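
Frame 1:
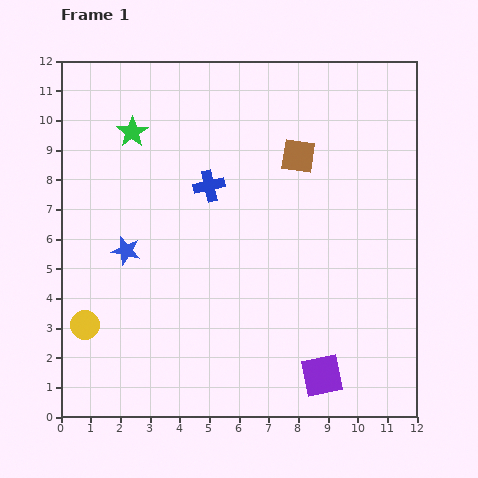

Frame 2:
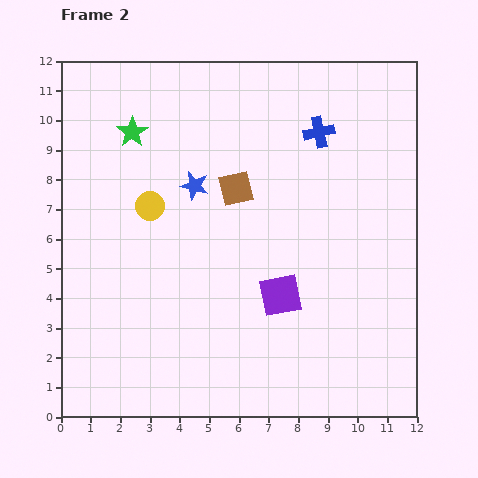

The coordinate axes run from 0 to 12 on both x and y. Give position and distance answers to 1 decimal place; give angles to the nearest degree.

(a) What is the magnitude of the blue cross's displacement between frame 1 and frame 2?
4.1

The blue cross moved from (5.0, 7.8) to (8.7, 9.6), a distance of √(3.7² + 1.8²) ≈ 4.1.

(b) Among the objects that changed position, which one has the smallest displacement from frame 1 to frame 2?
the brown square

(moved 2.4)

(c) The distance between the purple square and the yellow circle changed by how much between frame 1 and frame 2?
-2.9

Distance in frame 1: 8.2. Distance in frame 2: 5.3.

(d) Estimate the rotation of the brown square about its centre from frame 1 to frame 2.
22° counter-clockwise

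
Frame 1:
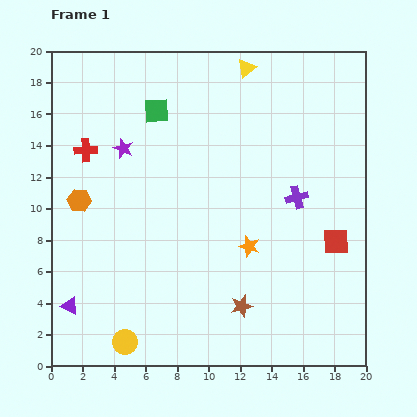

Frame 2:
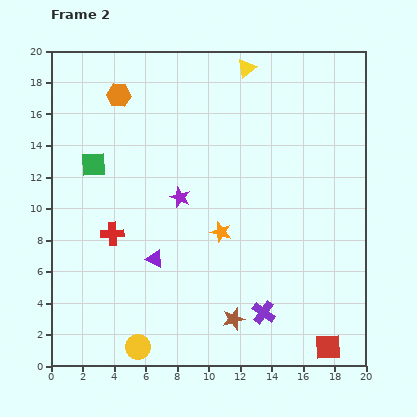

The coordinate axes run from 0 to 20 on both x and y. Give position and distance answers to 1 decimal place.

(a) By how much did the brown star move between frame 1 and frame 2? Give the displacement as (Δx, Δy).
(-0.5, -0.8)

The brown star was at (12.1, 3.8) in frame 1 and (11.6, 3.0) in frame 2.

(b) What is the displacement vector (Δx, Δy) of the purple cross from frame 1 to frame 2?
(-2.1, -7.3)

The purple cross was at (15.6, 10.7) in frame 1 and (13.5, 3.4) in frame 2.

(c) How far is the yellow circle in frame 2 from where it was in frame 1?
0.9

The yellow circle moved from (4.7, 1.5) to (5.5, 1.2), a distance of √(0.8² + 0.3²) ≈ 0.9.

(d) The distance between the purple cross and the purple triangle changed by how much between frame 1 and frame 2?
-8.3

Distance in frame 1: 16.0. Distance in frame 2: 7.7.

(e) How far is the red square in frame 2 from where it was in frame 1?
6.7

The red square moved from (18.1, 7.9) to (17.6, 1.2), a distance of √(0.5² + 6.7²) ≈ 6.7.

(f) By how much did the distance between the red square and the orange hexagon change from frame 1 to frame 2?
+4.3

Distance in frame 1: 16.5. Distance in frame 2: 20.8.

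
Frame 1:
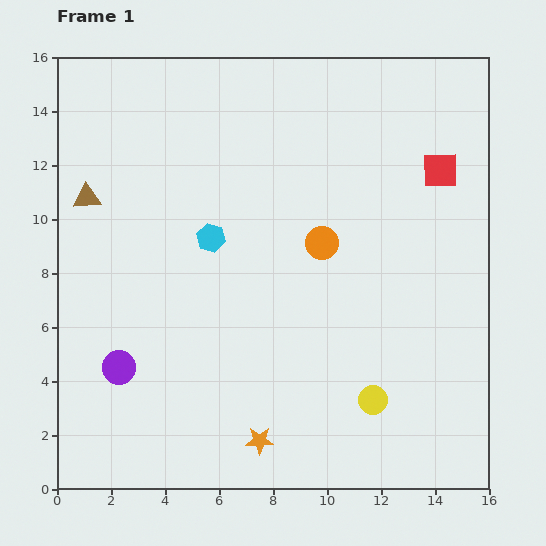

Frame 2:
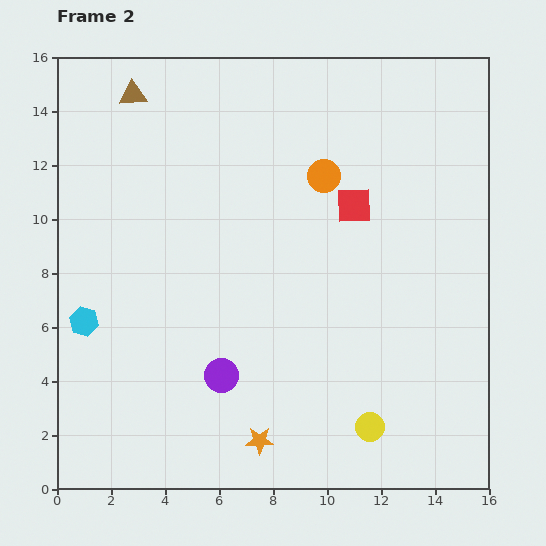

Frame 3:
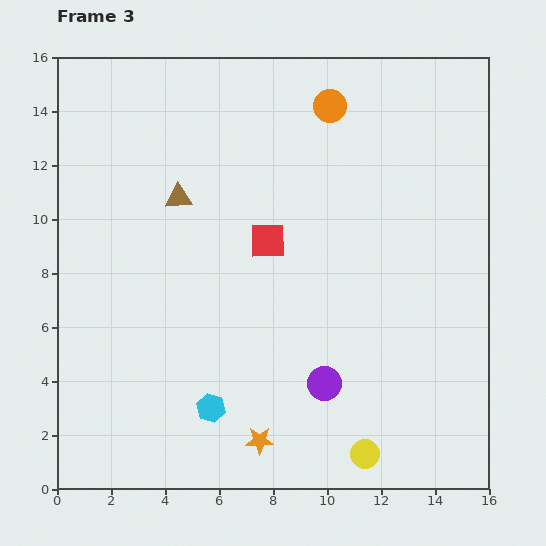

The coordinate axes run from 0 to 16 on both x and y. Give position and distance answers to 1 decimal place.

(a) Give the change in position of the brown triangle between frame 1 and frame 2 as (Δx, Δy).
(1.7, 3.8)

The brown triangle was at (1.1, 10.8) in frame 1 and (2.8, 14.6) in frame 2.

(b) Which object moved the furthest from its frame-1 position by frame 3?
the purple circle

(moved 7.6; next 6.9)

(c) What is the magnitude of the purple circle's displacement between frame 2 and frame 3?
3.8

The purple circle moved from (6.1, 4.2) to (9.9, 3.9), a distance of √(3.8² + 0.3²) ≈ 3.8.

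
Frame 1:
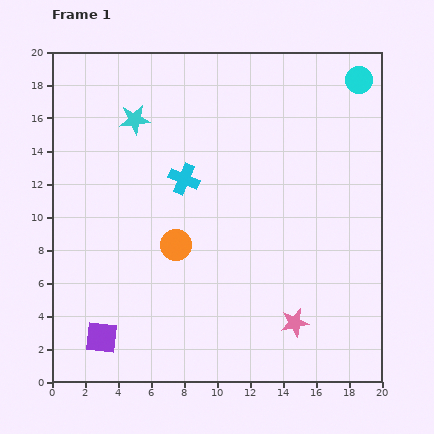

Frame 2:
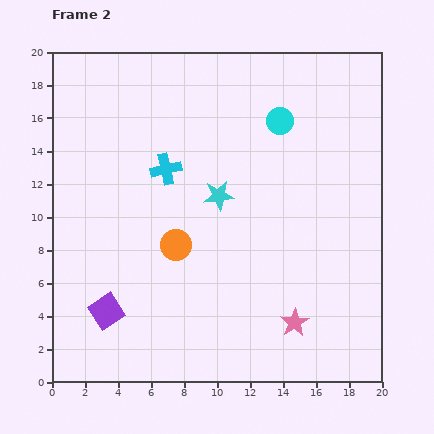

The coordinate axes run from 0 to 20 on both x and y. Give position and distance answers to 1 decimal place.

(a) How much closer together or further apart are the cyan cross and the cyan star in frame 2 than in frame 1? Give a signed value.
-1.1

Distance in frame 1: 4.7. Distance in frame 2: 3.6.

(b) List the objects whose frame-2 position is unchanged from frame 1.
the pink star, the orange circle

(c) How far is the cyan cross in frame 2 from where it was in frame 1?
1.3

The cyan cross moved from (8.0, 12.3) to (6.9, 12.9), a distance of √(1.1² + 0.6²) ≈ 1.3.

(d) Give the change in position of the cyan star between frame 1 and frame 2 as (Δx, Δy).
(5.1, -4.6)

The cyan star was at (5.0, 15.9) in frame 1 and (10.1, 11.3) in frame 2.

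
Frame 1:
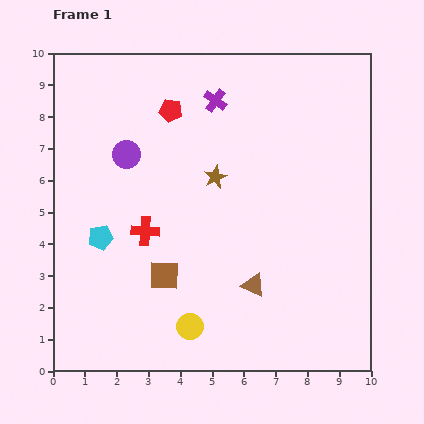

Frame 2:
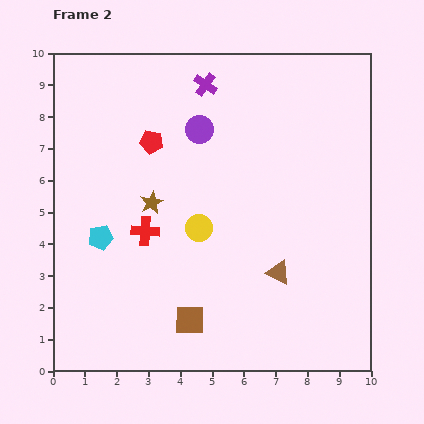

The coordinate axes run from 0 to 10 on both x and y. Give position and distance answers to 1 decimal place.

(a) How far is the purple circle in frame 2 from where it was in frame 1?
2.4

The purple circle moved from (2.3, 6.8) to (4.6, 7.6), a distance of √(2.3² + 0.8²) ≈ 2.4.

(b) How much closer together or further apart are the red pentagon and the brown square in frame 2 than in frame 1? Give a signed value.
+0.5

Distance in frame 1: 5.2. Distance in frame 2: 5.7.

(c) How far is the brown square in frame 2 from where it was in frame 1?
1.6

The brown square moved from (3.5, 3.0) to (4.3, 1.6), a distance of √(0.8² + 1.4²) ≈ 1.6.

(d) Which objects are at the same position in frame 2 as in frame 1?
the cyan pentagon, the red cross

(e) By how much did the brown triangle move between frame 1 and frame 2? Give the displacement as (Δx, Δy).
(0.8, 0.4)

The brown triangle was at (6.3, 2.7) in frame 1 and (7.1, 3.1) in frame 2.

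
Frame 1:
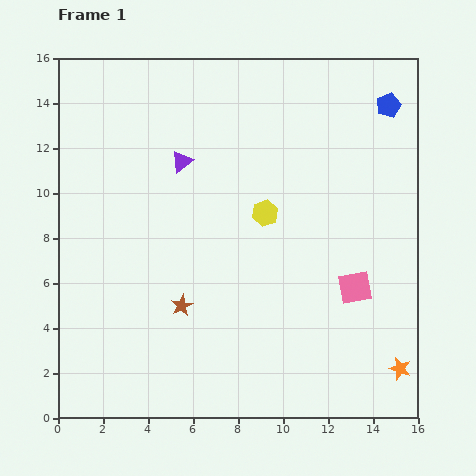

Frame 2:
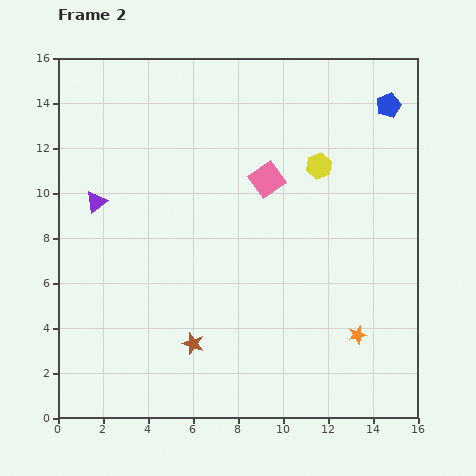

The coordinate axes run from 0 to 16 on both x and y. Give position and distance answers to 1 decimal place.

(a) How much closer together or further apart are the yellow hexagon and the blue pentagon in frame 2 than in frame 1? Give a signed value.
-3.2

Distance in frame 1: 7.3. Distance in frame 2: 4.1.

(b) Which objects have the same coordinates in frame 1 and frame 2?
the blue pentagon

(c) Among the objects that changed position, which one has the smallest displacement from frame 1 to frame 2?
the brown star

(moved 1.8)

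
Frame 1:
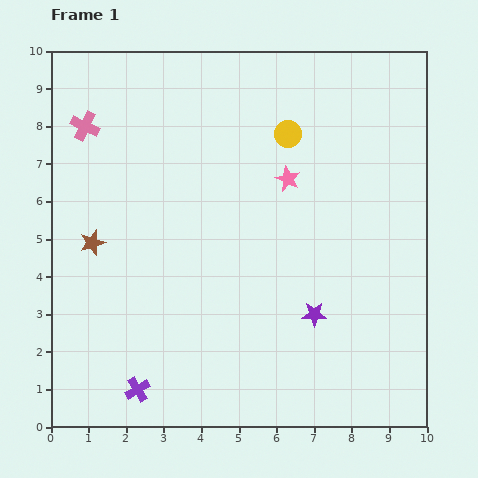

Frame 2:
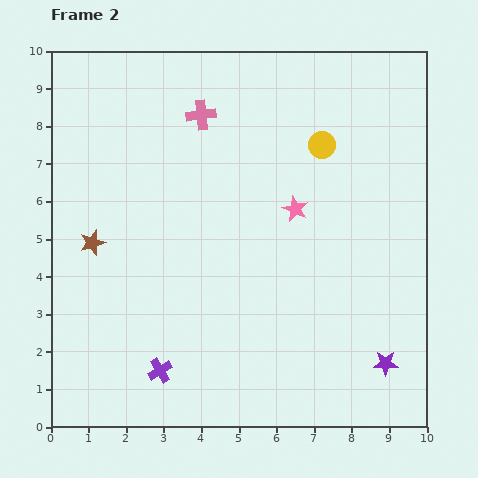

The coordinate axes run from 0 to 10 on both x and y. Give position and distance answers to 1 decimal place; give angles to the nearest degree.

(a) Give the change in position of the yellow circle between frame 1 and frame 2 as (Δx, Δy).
(0.9, -0.3)

The yellow circle was at (6.3, 7.8) in frame 1 and (7.2, 7.5) in frame 2.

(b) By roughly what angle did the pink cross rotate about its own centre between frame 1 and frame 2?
31° counter-clockwise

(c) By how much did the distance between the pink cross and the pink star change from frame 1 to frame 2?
-2.1

Distance in frame 1: 5.6. Distance in frame 2: 3.5.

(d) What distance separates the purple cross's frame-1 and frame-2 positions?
0.8

The purple cross moved from (2.3, 1.0) to (2.9, 1.5), a distance of √(0.6² + 0.5²) ≈ 0.8.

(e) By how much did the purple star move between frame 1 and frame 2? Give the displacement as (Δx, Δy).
(1.9, -1.3)

The purple star was at (7.0, 3.0) in frame 1 and (8.9, 1.7) in frame 2.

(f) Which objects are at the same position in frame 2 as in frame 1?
the brown star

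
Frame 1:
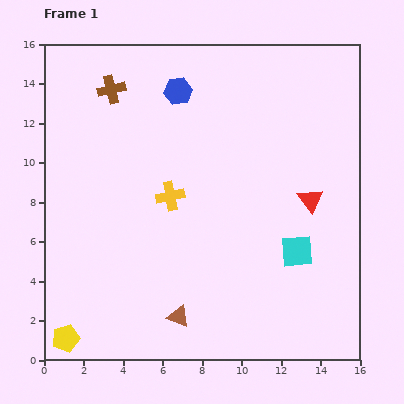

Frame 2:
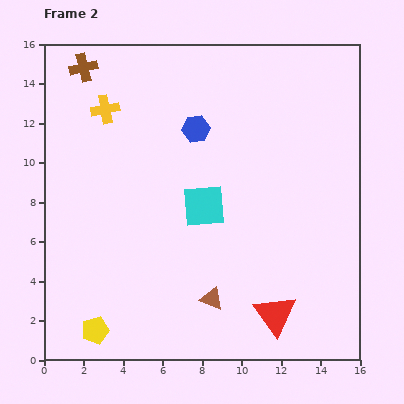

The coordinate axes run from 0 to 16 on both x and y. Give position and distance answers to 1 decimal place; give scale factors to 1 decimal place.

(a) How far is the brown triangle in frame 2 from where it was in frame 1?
1.9

The brown triangle moved from (6.8, 2.2) to (8.5, 3.1), a distance of √(1.7² + 0.9²) ≈ 1.9.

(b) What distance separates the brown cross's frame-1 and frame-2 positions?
1.8

The brown cross moved from (3.4, 13.7) to (2.0, 14.8), a distance of √(1.4² + 1.1²) ≈ 1.8.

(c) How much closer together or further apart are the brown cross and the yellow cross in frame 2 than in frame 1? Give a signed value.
-3.8

Distance in frame 1: 6.2. Distance in frame 2: 2.4.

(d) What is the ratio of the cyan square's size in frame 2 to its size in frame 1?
1.3×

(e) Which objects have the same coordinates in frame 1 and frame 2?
none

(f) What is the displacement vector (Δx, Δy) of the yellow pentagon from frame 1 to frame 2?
(1.5, 0.4)

The yellow pentagon was at (1.1, 1.1) in frame 1 and (2.6, 1.5) in frame 2.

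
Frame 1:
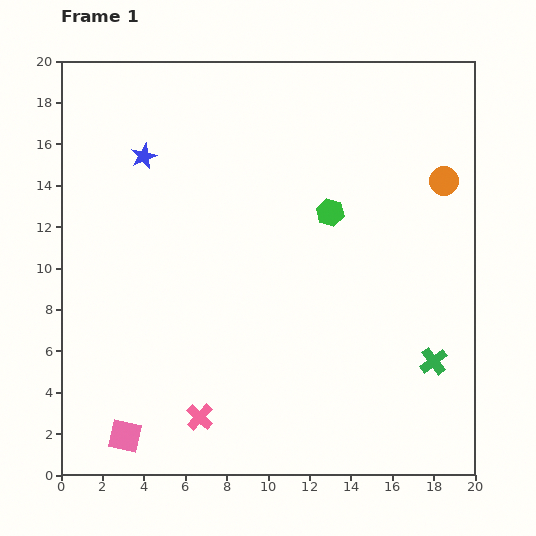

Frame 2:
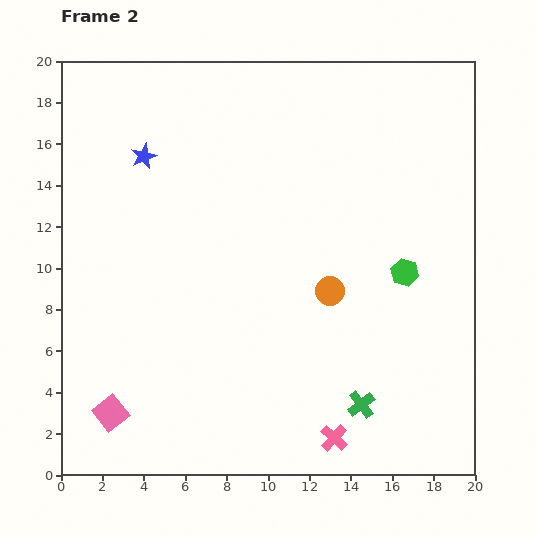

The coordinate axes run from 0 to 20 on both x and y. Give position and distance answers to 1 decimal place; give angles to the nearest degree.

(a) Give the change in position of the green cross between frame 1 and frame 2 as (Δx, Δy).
(-3.5, -2.1)

The green cross was at (18.0, 5.5) in frame 1 and (14.5, 3.4) in frame 2.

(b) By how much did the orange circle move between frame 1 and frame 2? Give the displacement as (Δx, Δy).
(-5.5, -5.3)

The orange circle was at (18.5, 14.2) in frame 1 and (13.0, 8.9) in frame 2.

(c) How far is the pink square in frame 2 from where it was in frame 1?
1.3

The pink square moved from (3.1, 1.9) to (2.4, 3.0), a distance of √(0.7² + 1.1²) ≈ 1.3.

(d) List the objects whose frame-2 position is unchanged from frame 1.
the blue star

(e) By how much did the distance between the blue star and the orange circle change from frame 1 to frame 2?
-3.4

Distance in frame 1: 14.5. Distance in frame 2: 11.1.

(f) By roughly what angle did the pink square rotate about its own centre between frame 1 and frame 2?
39° clockwise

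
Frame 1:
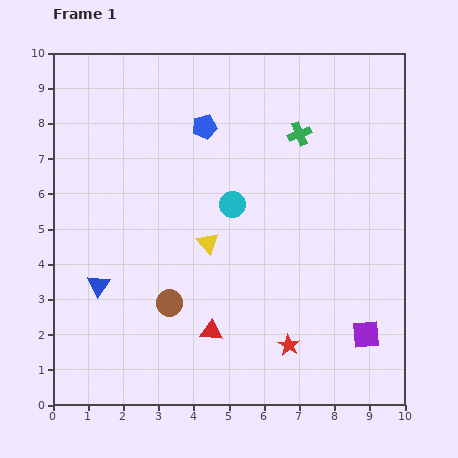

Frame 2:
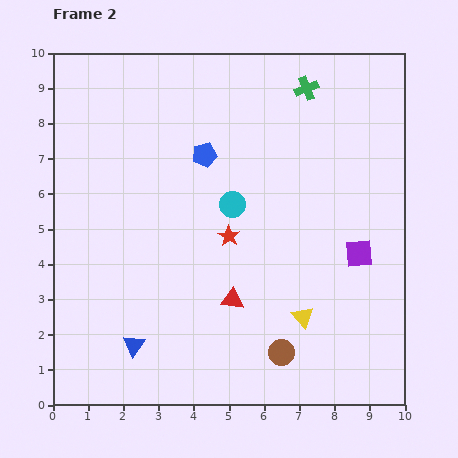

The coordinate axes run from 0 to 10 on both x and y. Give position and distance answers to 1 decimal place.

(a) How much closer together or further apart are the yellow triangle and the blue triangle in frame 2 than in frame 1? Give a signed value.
+1.6

Distance in frame 1: 3.3. Distance in frame 2: 4.9.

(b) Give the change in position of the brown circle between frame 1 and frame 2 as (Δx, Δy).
(3.2, -1.4)

The brown circle was at (3.3, 2.9) in frame 1 and (6.5, 1.5) in frame 2.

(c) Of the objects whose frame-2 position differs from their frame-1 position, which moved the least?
the blue pentagon

(moved 0.8)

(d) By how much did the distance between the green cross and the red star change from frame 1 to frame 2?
-1.3

Distance in frame 1: 6.0. Distance in frame 2: 4.7.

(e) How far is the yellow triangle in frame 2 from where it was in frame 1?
3.4

The yellow triangle moved from (4.4, 4.6) to (7.1, 2.5), a distance of √(2.7² + 2.1²) ≈ 3.4.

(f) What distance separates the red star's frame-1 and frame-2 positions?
3.5

The red star moved from (6.7, 1.7) to (5.0, 4.8), a distance of √(1.7² + 3.1²) ≈ 3.5.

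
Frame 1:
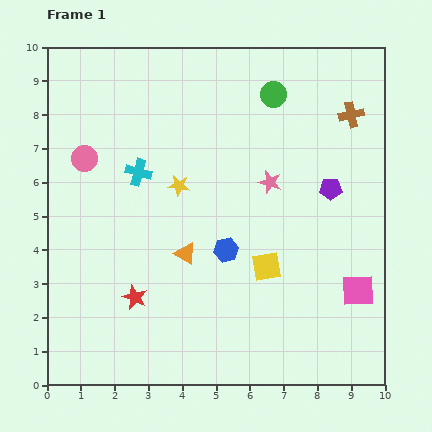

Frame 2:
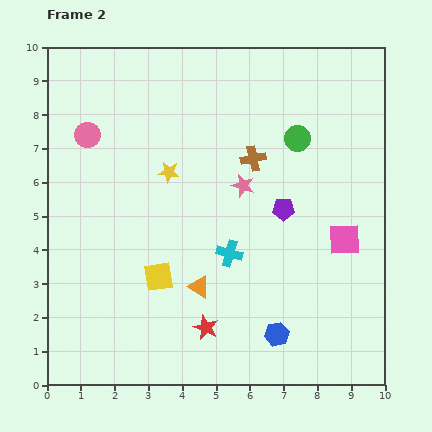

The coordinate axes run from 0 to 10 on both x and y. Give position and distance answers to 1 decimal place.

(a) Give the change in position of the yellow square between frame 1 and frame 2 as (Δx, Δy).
(-3.2, -0.3)

The yellow square was at (6.5, 3.5) in frame 1 and (3.3, 3.2) in frame 2.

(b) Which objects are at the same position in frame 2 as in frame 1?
none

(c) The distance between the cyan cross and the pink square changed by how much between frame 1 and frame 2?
-4.0

Distance in frame 1: 7.4. Distance in frame 2: 3.4.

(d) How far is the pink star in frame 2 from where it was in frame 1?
0.8

The pink star moved from (6.6, 6.0) to (5.8, 5.9), a distance of √(0.8² + 0.1²) ≈ 0.8.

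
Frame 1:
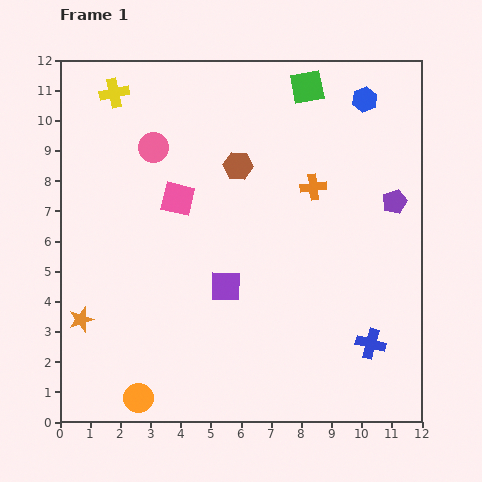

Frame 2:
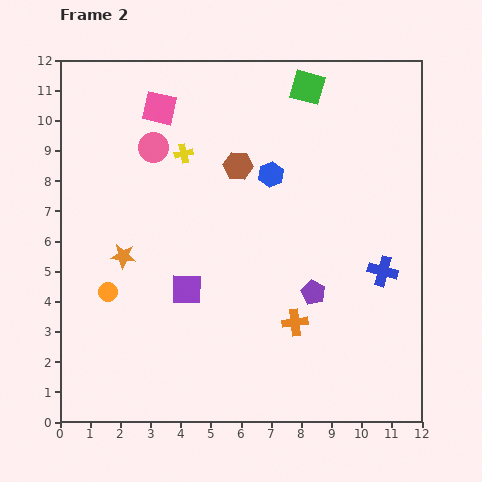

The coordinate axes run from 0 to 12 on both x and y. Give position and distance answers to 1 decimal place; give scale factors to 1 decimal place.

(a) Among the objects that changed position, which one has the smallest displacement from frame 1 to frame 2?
the purple square

(moved 1.3)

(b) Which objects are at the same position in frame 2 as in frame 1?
the brown hexagon, the green square, the pink circle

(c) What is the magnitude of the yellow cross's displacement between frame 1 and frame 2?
3.0

The yellow cross moved from (1.8, 10.9) to (4.1, 8.9), a distance of √(2.3² + 2.0²) ≈ 3.0.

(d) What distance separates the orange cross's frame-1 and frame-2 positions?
4.5

The orange cross moved from (8.4, 7.8) to (7.8, 3.3), a distance of √(0.6² + 4.5²) ≈ 4.5.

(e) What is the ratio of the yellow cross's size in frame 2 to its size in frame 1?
0.6×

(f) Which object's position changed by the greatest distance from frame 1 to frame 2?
the orange cross

(moved 4.5; next 4.0)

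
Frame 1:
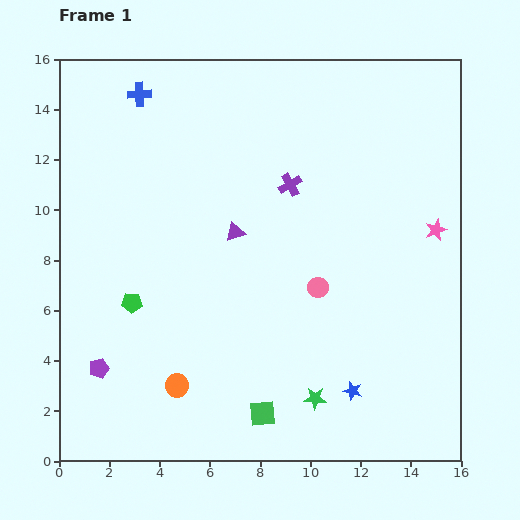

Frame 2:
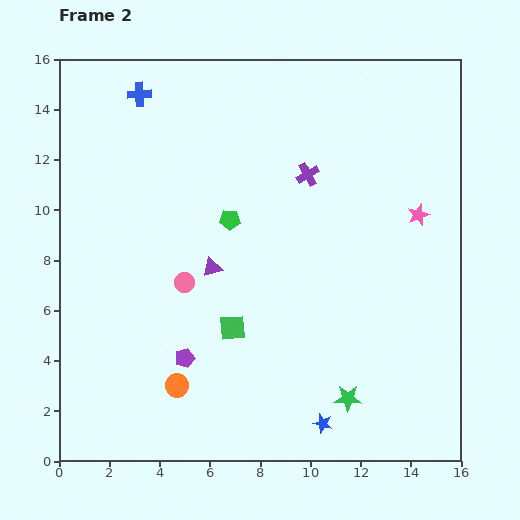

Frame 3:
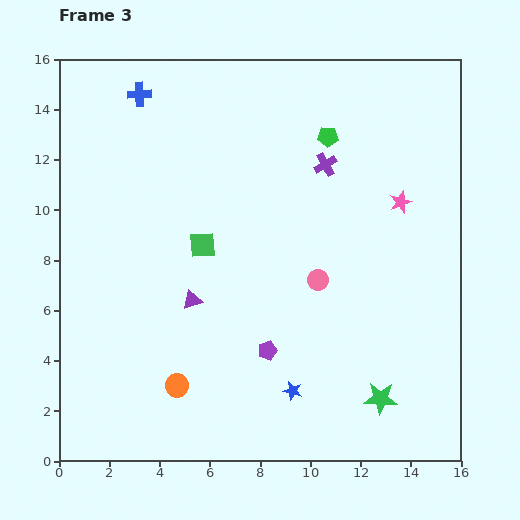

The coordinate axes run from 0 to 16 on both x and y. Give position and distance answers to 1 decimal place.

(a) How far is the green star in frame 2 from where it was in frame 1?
1.3

The green star moved from (10.2, 2.5) to (11.5, 2.5), a distance of √(1.3² + 0.0²) ≈ 1.3.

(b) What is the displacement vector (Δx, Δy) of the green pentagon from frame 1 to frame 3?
(7.8, 6.6)

The green pentagon was at (2.9, 6.3) in frame 1 and (10.7, 12.9) in frame 3.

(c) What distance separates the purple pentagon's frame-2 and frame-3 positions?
3.3

The purple pentagon moved from (5.0, 4.1) to (8.3, 4.4), a distance of √(3.3² + 0.3²) ≈ 3.3.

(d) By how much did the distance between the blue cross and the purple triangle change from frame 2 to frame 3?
+1.0

Distance in frame 2: 7.5. Distance in frame 3: 8.5.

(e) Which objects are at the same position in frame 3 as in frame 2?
the orange circle, the blue cross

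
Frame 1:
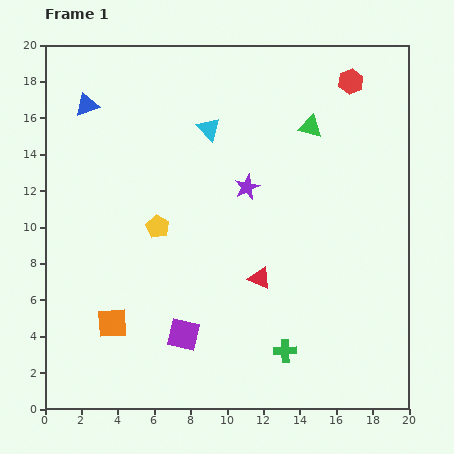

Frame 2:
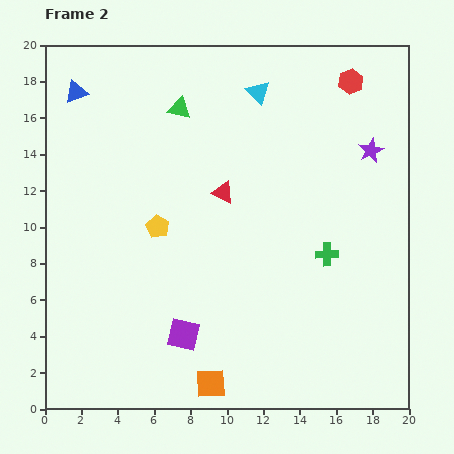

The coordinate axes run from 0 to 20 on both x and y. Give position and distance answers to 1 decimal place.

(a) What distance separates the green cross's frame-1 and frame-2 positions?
5.8

The green cross moved from (13.2, 3.2) to (15.5, 8.5), a distance of √(2.3² + 5.3²) ≈ 5.8.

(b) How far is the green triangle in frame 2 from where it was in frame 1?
7.3

The green triangle moved from (14.6, 15.5) to (7.4, 16.5), a distance of √(7.2² + 1.0²) ≈ 7.3.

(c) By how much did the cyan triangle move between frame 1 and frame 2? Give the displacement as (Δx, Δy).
(2.7, 2.0)

The cyan triangle was at (9.0, 15.4) in frame 1 and (11.7, 17.4) in frame 2.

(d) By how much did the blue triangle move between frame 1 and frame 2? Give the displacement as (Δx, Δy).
(-0.6, 0.7)

The blue triangle was at (2.3, 16.7) in frame 1 and (1.7, 17.4) in frame 2.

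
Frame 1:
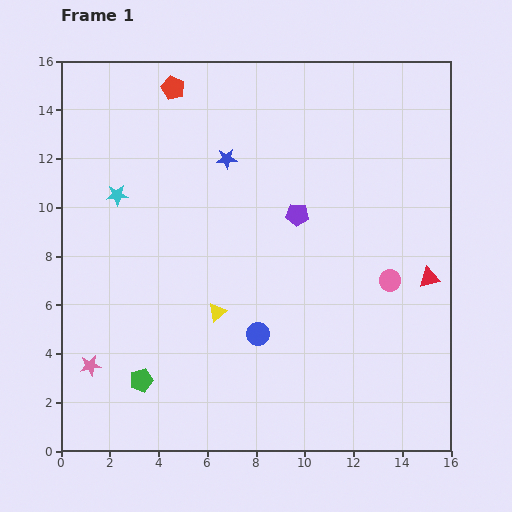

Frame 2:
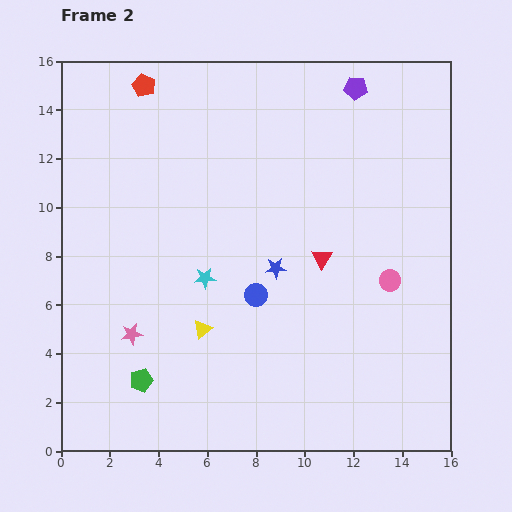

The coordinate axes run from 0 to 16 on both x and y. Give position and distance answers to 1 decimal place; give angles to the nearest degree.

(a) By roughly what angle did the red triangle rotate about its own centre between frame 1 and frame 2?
44° counter-clockwise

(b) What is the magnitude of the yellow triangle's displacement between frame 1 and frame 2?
0.9

The yellow triangle moved from (6.4, 5.7) to (5.8, 5.0), a distance of √(0.6² + 0.7²) ≈ 0.9.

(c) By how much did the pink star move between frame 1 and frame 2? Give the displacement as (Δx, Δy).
(1.7, 1.3)

The pink star was at (1.2, 3.5) in frame 1 and (2.9, 4.8) in frame 2.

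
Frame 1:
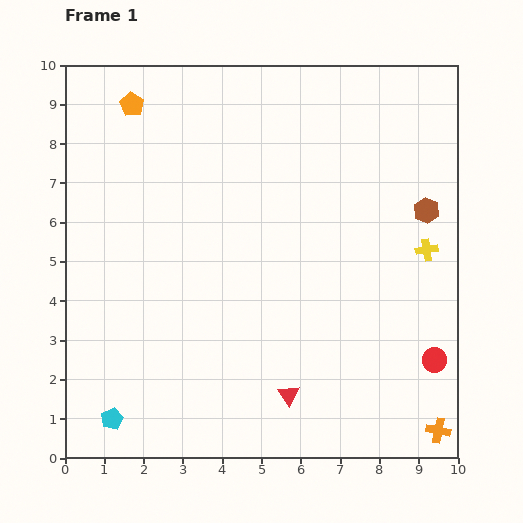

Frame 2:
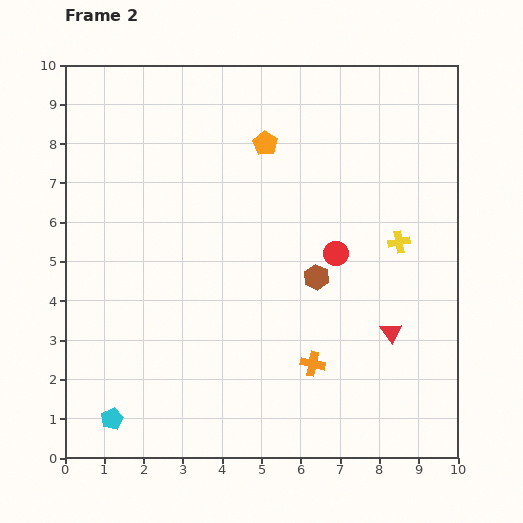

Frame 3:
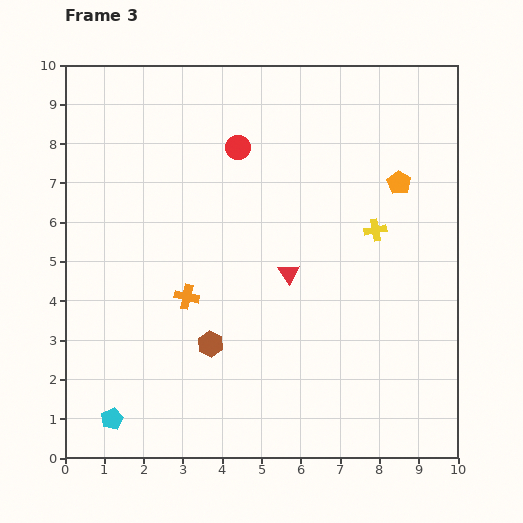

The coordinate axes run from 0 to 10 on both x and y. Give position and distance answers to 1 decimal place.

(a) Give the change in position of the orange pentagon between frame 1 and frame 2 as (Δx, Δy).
(3.4, -1.0)

The orange pentagon was at (1.7, 9.0) in frame 1 and (5.1, 8.0) in frame 2.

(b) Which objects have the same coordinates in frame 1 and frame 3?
the cyan pentagon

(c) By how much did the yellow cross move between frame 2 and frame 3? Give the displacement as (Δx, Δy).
(-0.6, 0.3)

The yellow cross was at (8.5, 5.5) in frame 2 and (7.9, 5.8) in frame 3.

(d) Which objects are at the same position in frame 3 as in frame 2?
the cyan pentagon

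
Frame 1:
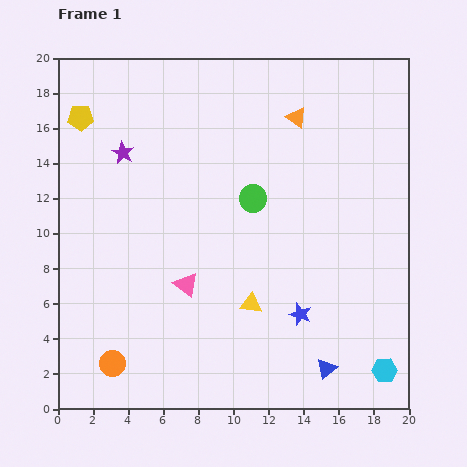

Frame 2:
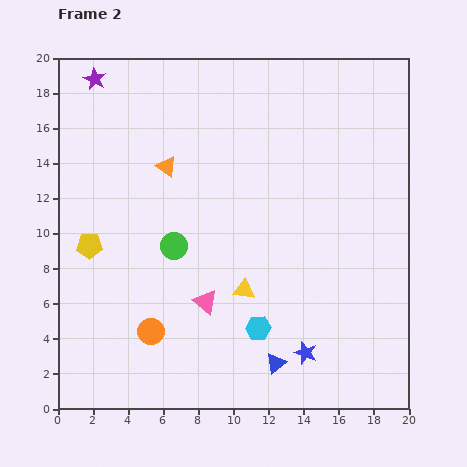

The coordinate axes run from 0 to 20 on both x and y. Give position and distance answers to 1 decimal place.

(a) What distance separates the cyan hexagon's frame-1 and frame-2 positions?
7.6

The cyan hexagon moved from (18.6, 2.2) to (11.4, 4.6), a distance of √(7.2² + 2.4²) ≈ 7.6.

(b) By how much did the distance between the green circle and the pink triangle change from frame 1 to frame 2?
-2.5

Distance in frame 1: 6.2. Distance in frame 2: 3.7.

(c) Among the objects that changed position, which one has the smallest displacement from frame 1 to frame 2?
the yellow triangle

(moved 0.9)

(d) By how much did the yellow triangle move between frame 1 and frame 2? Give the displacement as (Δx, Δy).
(-0.4, 0.8)

The yellow triangle was at (11.0, 6.0) in frame 1 and (10.6, 6.8) in frame 2.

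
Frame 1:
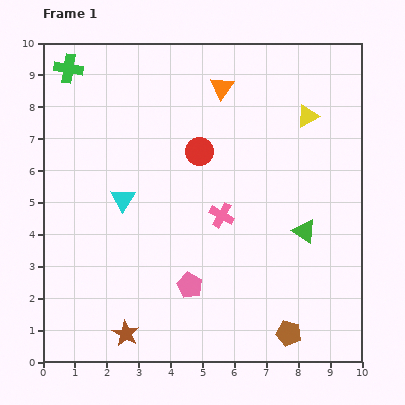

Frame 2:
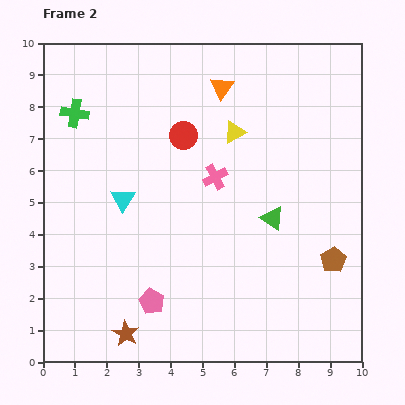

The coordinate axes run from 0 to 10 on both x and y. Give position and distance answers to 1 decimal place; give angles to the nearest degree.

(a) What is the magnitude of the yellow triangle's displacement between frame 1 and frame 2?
2.4

The yellow triangle moved from (8.3, 7.7) to (6.0, 7.2), a distance of √(2.3² + 0.5²) ≈ 2.4.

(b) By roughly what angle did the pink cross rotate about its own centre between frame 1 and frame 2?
33° clockwise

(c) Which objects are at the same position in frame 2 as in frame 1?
the brown star, the cyan triangle, the orange triangle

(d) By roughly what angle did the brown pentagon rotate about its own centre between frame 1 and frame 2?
27° clockwise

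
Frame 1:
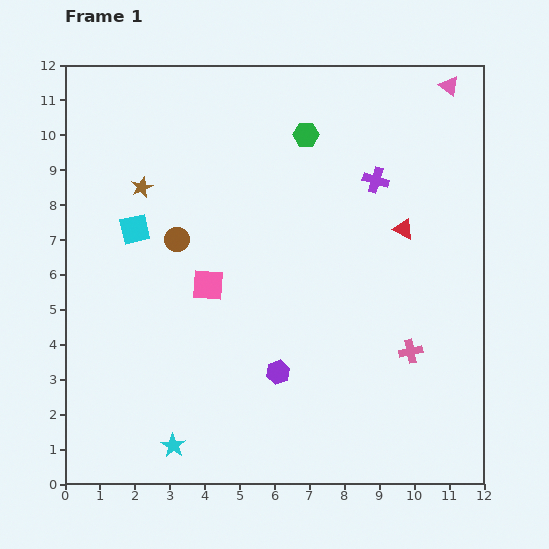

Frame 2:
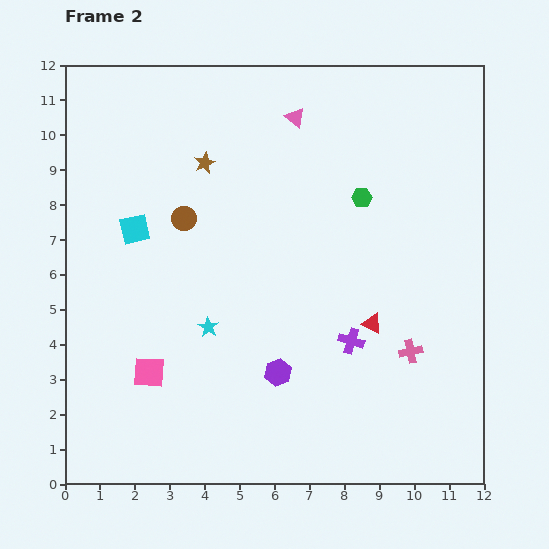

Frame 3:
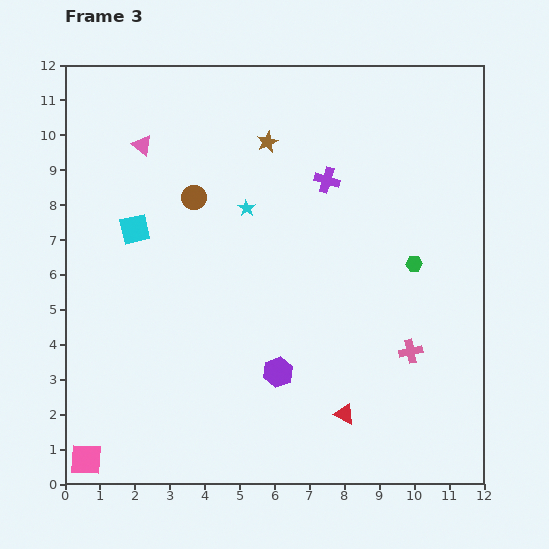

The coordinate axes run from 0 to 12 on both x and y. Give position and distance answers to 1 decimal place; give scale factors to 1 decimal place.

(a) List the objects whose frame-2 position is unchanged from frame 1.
the purple hexagon, the cyan square, the pink cross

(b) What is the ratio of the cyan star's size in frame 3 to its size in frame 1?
0.7×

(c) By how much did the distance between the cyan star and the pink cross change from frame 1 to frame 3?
-1.1

Distance in frame 1: 7.3. Distance in frame 3: 6.2.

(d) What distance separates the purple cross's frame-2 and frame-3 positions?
4.7

The purple cross moved from (8.2, 4.1) to (7.5, 8.7), a distance of √(0.7² + 4.6²) ≈ 4.7.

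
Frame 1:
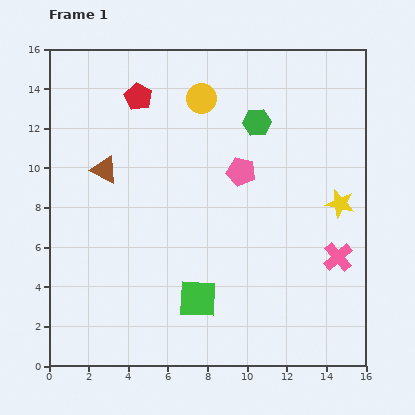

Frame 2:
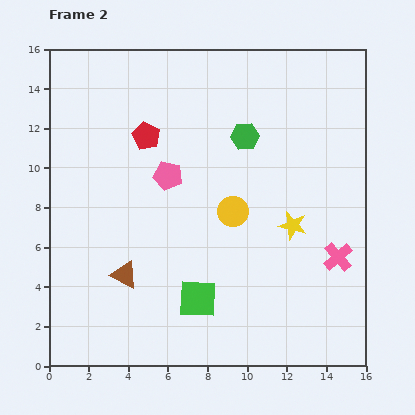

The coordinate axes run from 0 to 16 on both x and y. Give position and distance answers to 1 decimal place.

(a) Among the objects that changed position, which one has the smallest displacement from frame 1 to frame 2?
the green hexagon

(moved 0.9)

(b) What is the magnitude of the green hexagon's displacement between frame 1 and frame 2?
0.9

The green hexagon moved from (10.5, 12.3) to (9.9, 11.6), a distance of √(0.6² + 0.7²) ≈ 0.9.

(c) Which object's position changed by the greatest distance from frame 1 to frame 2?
the yellow circle

(moved 5.9; next 5.4)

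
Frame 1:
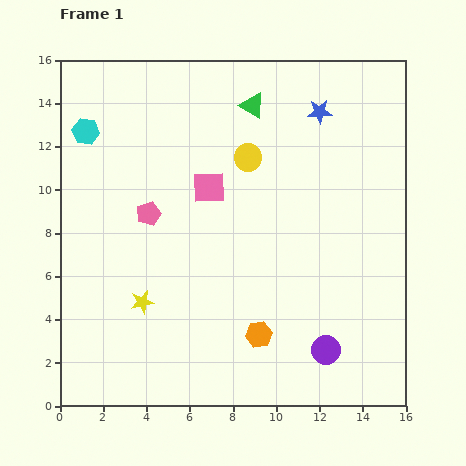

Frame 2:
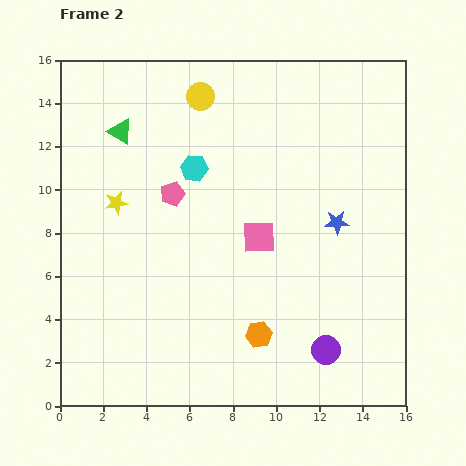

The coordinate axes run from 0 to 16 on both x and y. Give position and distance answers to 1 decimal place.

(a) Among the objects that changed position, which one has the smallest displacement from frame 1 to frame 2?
the pink pentagon

(moved 1.4)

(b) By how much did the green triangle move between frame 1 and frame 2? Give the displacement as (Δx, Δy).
(-6.1, -1.2)

The green triangle was at (8.9, 13.9) in frame 1 and (2.8, 12.7) in frame 2.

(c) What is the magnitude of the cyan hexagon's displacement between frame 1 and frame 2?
5.3

The cyan hexagon moved from (1.2, 12.7) to (6.2, 11.0), a distance of √(5.0² + 1.7²) ≈ 5.3.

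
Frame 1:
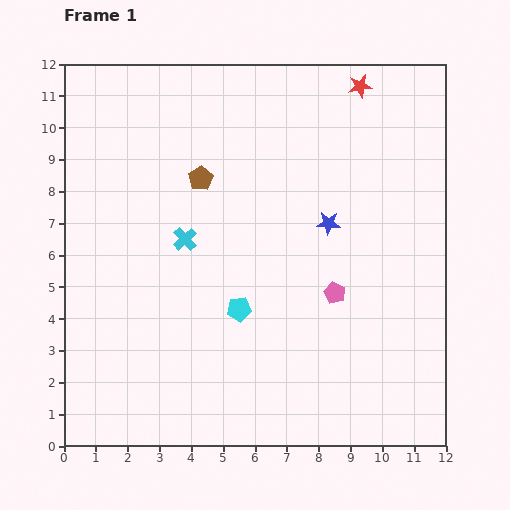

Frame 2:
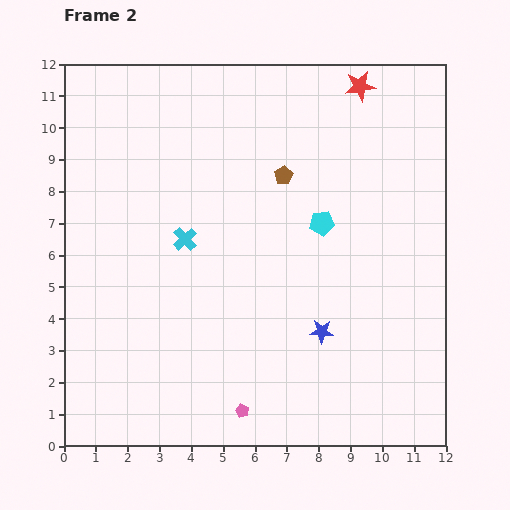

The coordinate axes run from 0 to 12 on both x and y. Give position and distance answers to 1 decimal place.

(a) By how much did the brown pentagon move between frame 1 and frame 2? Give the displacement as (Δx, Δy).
(2.6, 0.1)

The brown pentagon was at (4.3, 8.4) in frame 1 and (6.9, 8.5) in frame 2.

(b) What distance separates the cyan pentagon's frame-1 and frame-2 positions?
3.7

The cyan pentagon moved from (5.5, 4.3) to (8.1, 7.0), a distance of √(2.6² + 2.7²) ≈ 3.7.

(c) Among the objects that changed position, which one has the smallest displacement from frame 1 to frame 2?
the brown pentagon

(moved 2.6)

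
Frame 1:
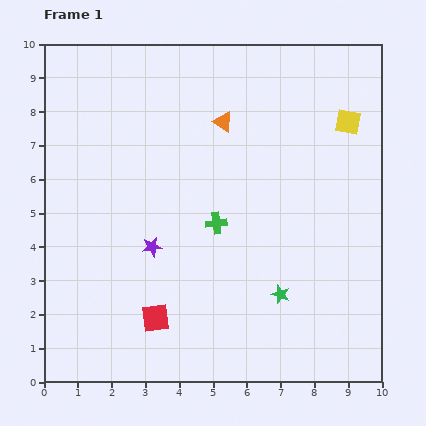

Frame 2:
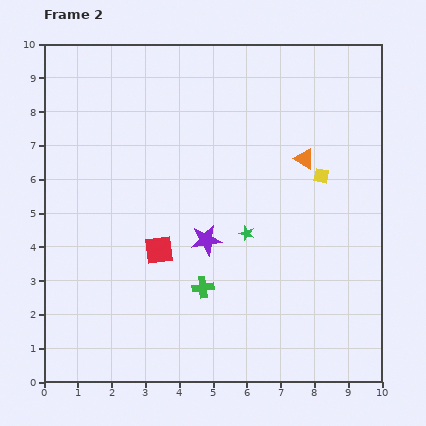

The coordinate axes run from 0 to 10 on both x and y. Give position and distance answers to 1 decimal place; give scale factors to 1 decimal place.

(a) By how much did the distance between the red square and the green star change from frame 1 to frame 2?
-1.2

Distance in frame 1: 3.8. Distance in frame 2: 2.6.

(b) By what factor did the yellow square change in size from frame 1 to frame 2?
0.6×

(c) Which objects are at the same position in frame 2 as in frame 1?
none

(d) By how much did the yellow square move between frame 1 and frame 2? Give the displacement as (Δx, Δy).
(-0.8, -1.6)

The yellow square was at (9.0, 7.7) in frame 1 and (8.2, 6.1) in frame 2.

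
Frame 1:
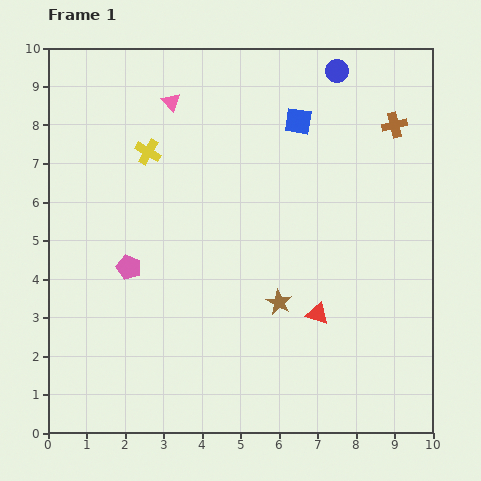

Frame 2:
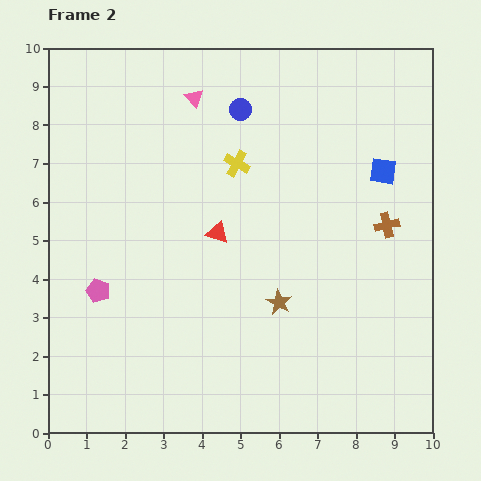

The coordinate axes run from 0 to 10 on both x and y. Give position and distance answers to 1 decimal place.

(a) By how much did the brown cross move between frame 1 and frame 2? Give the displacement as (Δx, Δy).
(-0.2, -2.6)

The brown cross was at (9.0, 8.0) in frame 1 and (8.8, 5.4) in frame 2.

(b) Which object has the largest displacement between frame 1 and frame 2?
the red triangle

(moved 3.3; next 2.7)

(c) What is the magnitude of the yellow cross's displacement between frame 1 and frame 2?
2.3

The yellow cross moved from (2.6, 7.3) to (4.9, 7.0), a distance of √(2.3² + 0.3²) ≈ 2.3.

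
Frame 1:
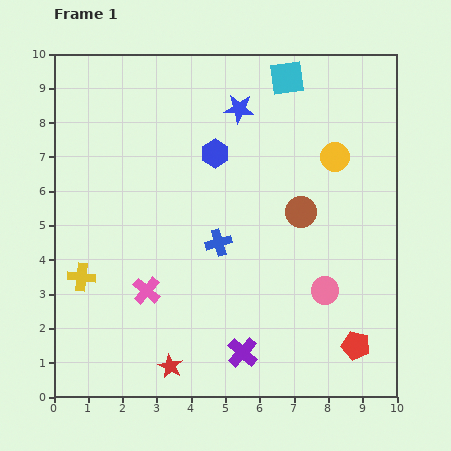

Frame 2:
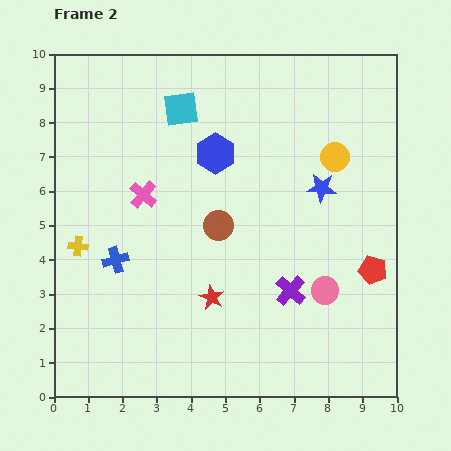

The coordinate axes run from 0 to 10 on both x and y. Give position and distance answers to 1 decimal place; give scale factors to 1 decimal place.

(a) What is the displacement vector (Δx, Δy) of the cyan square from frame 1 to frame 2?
(-3.1, -0.9)

The cyan square was at (6.8, 9.3) in frame 1 and (3.7, 8.4) in frame 2.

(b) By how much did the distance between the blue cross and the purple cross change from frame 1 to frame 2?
+1.9

Distance in frame 1: 3.3. Distance in frame 2: 5.2.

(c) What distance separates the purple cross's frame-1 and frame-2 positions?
2.3

The purple cross moved from (5.5, 1.3) to (6.9, 3.1), a distance of √(1.4² + 1.8²) ≈ 2.3.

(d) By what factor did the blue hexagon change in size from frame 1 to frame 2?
1.4×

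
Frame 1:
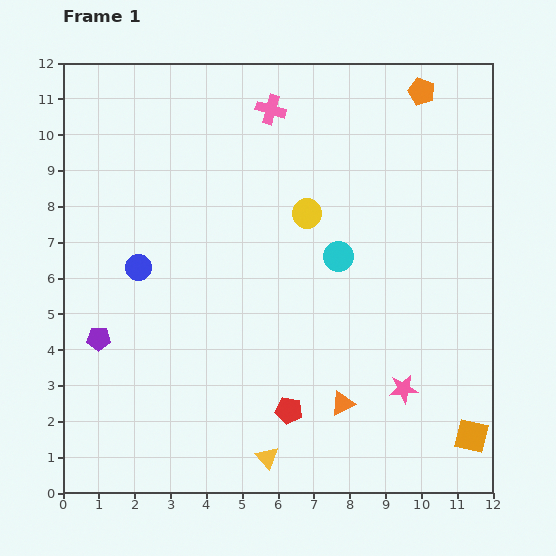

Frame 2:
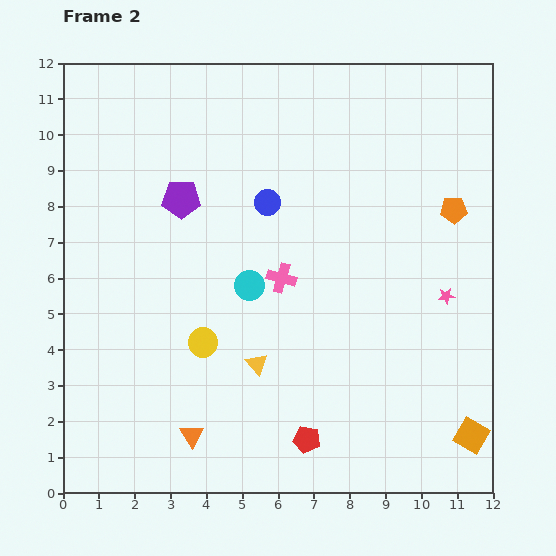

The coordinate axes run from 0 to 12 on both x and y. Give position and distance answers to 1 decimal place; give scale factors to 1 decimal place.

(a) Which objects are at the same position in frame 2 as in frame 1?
the orange square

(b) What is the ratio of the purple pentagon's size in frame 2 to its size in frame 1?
1.6×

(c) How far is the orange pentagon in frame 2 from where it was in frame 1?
3.4

The orange pentagon moved from (10.0, 11.2) to (10.9, 7.9), a distance of √(0.9² + 3.3²) ≈ 3.4.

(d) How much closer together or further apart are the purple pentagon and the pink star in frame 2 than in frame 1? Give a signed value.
-0.7

Distance in frame 1: 8.6. Distance in frame 2: 7.9.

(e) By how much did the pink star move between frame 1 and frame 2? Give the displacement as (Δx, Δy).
(1.2, 2.6)

The pink star was at (9.5, 2.9) in frame 1 and (10.7, 5.5) in frame 2.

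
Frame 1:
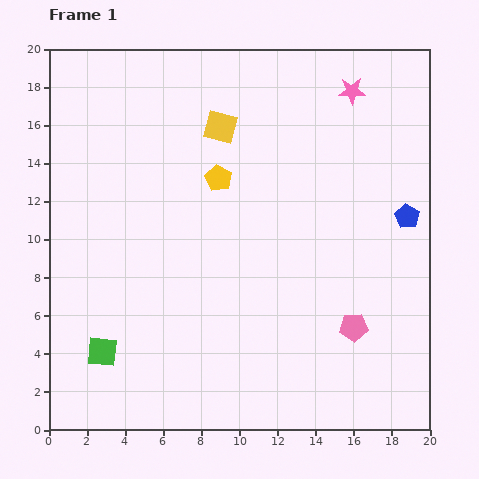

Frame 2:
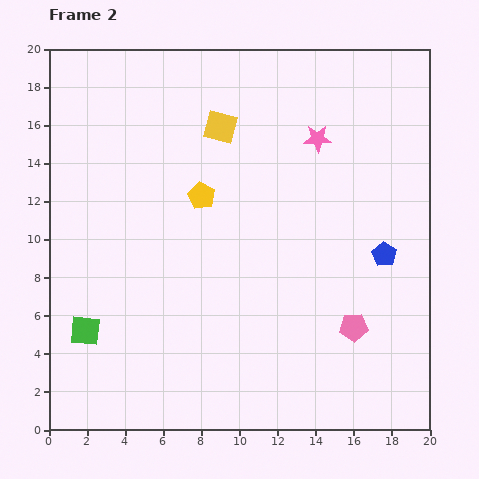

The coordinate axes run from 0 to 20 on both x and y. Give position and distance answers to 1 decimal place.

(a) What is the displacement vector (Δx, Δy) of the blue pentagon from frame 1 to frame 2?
(-1.2, -2.0)

The blue pentagon was at (18.8, 11.2) in frame 1 and (17.6, 9.2) in frame 2.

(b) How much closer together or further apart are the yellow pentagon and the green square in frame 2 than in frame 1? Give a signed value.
-1.6

Distance in frame 1: 11.0. Distance in frame 2: 9.4.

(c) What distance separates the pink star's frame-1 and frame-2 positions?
3.1

The pink star moved from (15.9, 17.8) to (14.1, 15.3), a distance of √(1.8² + 2.5²) ≈ 3.1.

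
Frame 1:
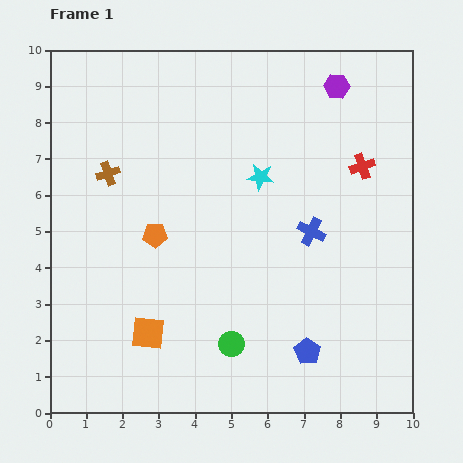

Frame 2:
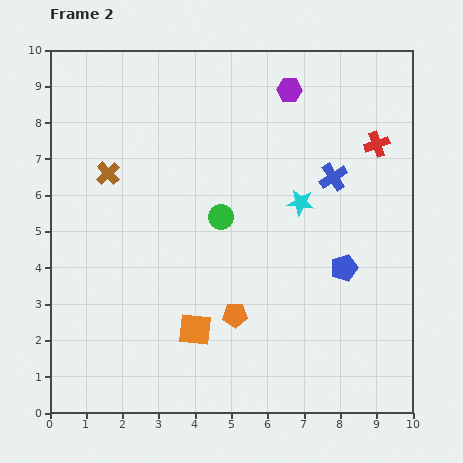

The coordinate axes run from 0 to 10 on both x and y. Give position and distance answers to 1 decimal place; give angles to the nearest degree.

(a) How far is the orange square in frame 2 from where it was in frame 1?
1.3

The orange square moved from (2.7, 2.2) to (4.0, 2.3), a distance of √(1.3² + 0.1²) ≈ 1.3.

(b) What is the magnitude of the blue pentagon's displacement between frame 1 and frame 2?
2.5

The blue pentagon moved from (7.1, 1.7) to (8.1, 4.0), a distance of √(1.0² + 2.3²) ≈ 2.5.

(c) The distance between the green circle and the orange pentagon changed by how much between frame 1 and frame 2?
-1.0

Distance in frame 1: 3.7. Distance in frame 2: 2.7.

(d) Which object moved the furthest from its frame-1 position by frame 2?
the green circle

(moved 3.5; next 3.1)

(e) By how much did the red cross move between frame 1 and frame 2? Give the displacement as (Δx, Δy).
(0.4, 0.6)

The red cross was at (8.6, 6.8) in frame 1 and (9.0, 7.4) in frame 2.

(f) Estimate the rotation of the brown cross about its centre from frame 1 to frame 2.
24° counter-clockwise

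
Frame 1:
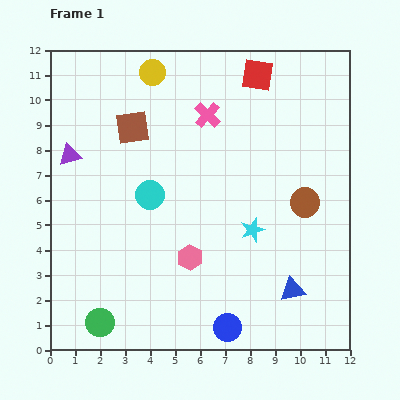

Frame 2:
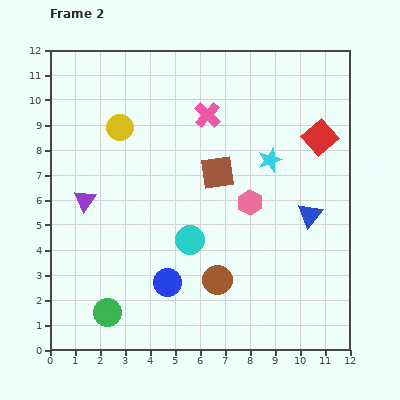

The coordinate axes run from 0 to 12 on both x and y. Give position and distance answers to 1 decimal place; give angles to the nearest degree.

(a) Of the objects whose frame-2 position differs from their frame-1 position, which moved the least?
the green circle

(moved 0.5)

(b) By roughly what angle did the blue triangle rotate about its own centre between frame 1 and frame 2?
39° counter-clockwise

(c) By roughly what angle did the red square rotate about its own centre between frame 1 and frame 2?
40° clockwise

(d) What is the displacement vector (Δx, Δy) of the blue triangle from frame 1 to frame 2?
(0.7, 3.0)

The blue triangle was at (9.7, 2.4) in frame 1 and (10.4, 5.4) in frame 2.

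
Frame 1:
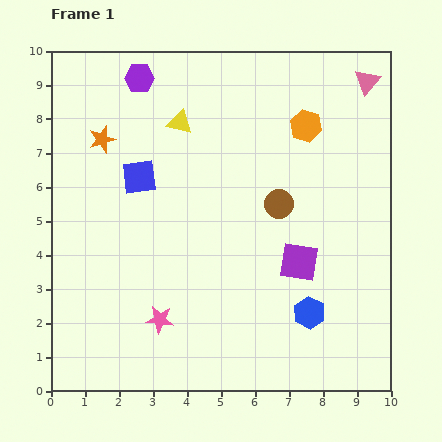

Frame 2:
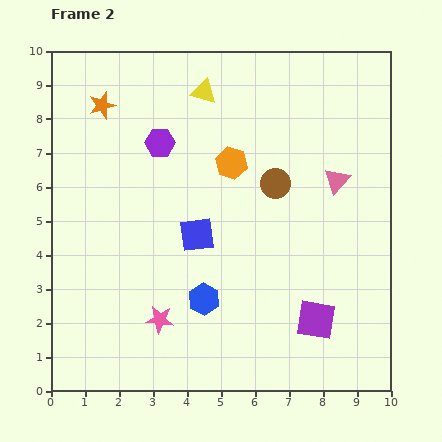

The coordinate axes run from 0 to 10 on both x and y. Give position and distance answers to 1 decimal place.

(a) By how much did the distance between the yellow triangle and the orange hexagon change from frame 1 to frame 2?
-1.5

Distance in frame 1: 3.7. Distance in frame 2: 2.2.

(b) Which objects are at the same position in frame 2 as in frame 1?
the pink star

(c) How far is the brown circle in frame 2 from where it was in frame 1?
0.6

The brown circle moved from (6.7, 5.5) to (6.6, 6.1), a distance of √(0.1² + 0.6²) ≈ 0.6.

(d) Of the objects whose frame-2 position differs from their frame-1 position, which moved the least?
the brown circle

(moved 0.6)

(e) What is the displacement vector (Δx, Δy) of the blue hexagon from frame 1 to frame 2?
(-3.1, 0.4)

The blue hexagon was at (7.6, 2.3) in frame 1 and (4.5, 2.7) in frame 2.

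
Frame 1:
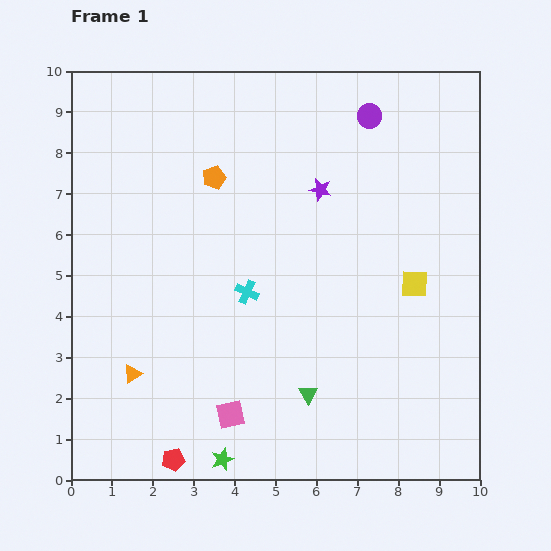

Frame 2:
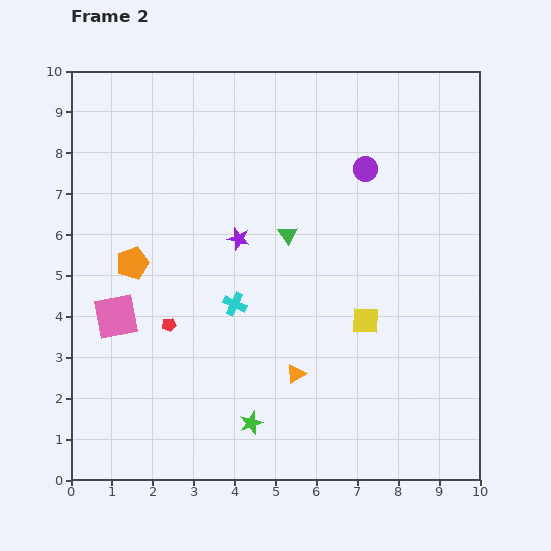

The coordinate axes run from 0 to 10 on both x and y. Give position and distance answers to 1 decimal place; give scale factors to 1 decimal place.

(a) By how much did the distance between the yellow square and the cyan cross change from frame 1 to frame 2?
-0.9

Distance in frame 1: 4.1. Distance in frame 2: 3.2.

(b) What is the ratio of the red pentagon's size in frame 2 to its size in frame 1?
0.6×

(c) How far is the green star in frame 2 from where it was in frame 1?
1.1

The green star moved from (3.7, 0.5) to (4.4, 1.4), a distance of √(0.7² + 0.9²) ≈ 1.1.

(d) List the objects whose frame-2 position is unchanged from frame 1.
none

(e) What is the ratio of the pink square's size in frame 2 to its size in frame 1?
1.6×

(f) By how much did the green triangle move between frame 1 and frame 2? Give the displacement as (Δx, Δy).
(-0.5, 3.9)

The green triangle was at (5.8, 2.1) in frame 1 and (5.3, 6.0) in frame 2.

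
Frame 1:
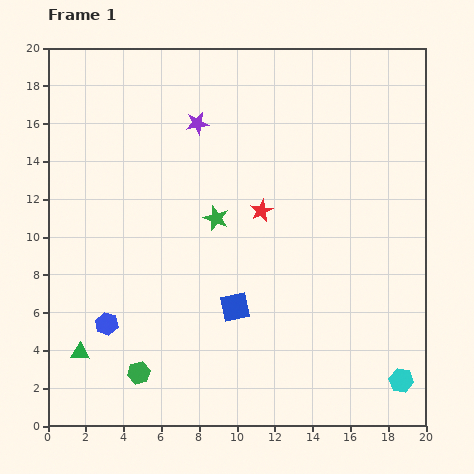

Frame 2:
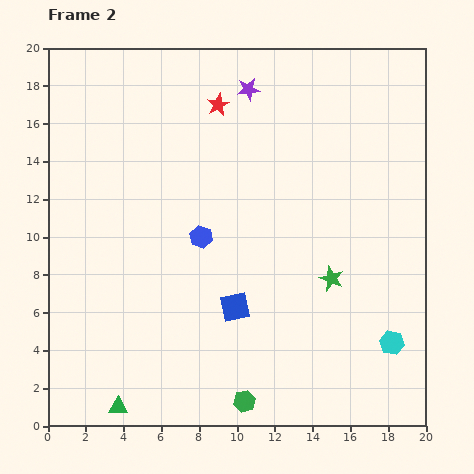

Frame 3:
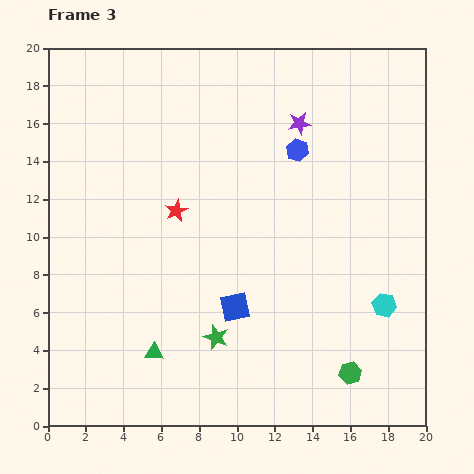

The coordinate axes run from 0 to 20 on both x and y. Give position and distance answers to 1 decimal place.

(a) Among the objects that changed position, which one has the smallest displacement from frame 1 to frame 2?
the cyan hexagon

(moved 2.1)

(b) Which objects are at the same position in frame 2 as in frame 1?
the blue square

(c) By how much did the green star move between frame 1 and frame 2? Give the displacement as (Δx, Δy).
(6.1, -3.2)

The green star was at (8.9, 11.0) in frame 1 and (15.0, 7.8) in frame 2.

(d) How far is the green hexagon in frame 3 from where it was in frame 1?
11.2

The green hexagon moved from (4.8, 2.8) to (16.0, 2.8), a distance of √(11.2² + 0.0²) ≈ 11.2.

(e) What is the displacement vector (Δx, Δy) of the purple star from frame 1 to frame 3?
(5.4, 0.0)

The purple star was at (7.9, 16.0) in frame 1 and (13.3, 16.0) in frame 3.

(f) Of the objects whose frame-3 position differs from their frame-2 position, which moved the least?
the cyan hexagon

(moved 2.0)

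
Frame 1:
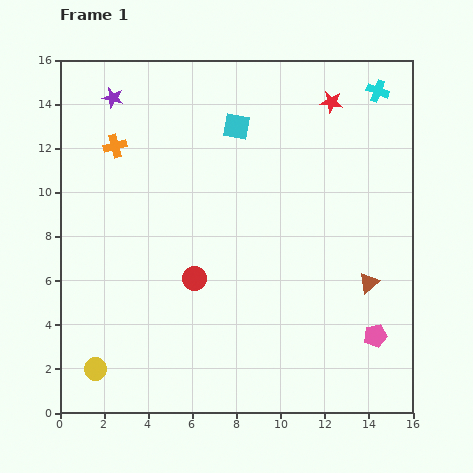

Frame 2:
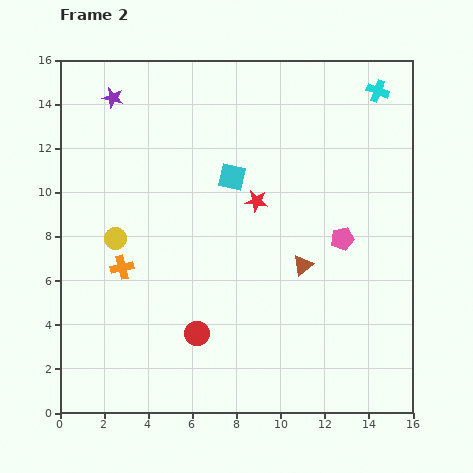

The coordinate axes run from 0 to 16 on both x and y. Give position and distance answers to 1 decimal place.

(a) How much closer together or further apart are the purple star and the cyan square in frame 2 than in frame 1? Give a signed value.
+0.8

Distance in frame 1: 5.7. Distance in frame 2: 6.5.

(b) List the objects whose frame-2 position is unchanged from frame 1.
the purple star, the cyan cross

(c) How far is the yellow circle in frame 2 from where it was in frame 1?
6.0

The yellow circle moved from (1.6, 2.0) to (2.5, 7.9), a distance of √(0.9² + 5.9²) ≈ 6.0.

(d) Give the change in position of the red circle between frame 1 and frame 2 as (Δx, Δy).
(0.1, -2.5)

The red circle was at (6.1, 6.1) in frame 1 and (6.2, 3.6) in frame 2.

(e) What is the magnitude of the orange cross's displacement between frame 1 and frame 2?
5.5

The orange cross moved from (2.5, 12.1) to (2.8, 6.6), a distance of √(0.3² + 5.5²) ≈ 5.5.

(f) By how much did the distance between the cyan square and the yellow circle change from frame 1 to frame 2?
-6.7

Distance in frame 1: 12.7. Distance in frame 2: 6.0.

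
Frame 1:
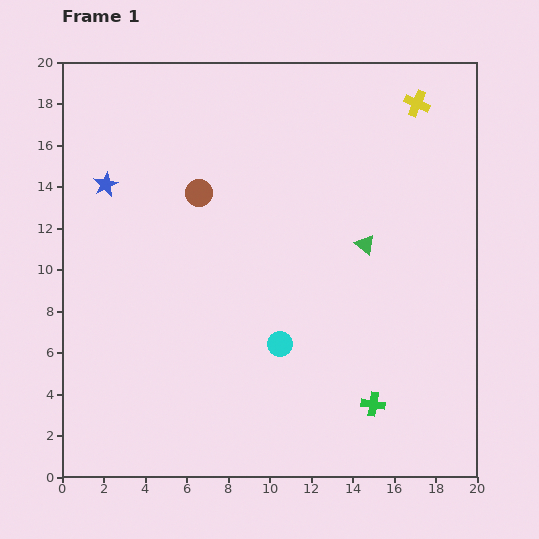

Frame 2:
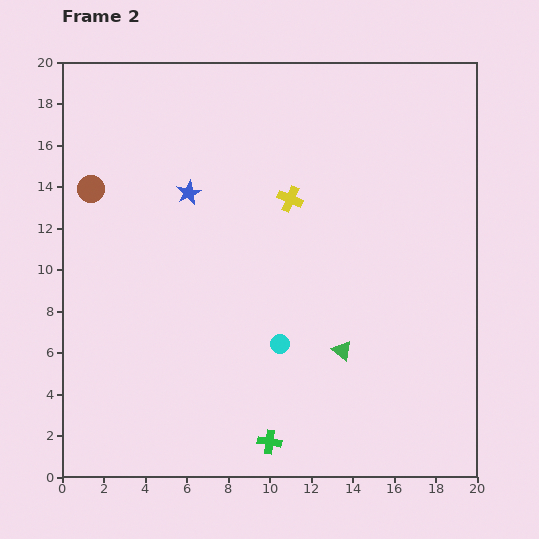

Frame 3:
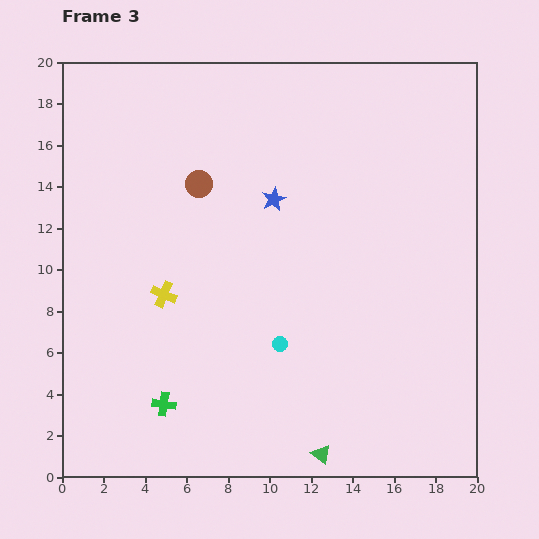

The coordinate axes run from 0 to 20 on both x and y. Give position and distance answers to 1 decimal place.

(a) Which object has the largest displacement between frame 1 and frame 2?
the yellow cross

(moved 7.6; next 5.3)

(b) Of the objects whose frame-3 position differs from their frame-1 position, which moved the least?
the brown circle

(moved 0.4)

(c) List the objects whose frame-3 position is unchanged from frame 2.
the cyan circle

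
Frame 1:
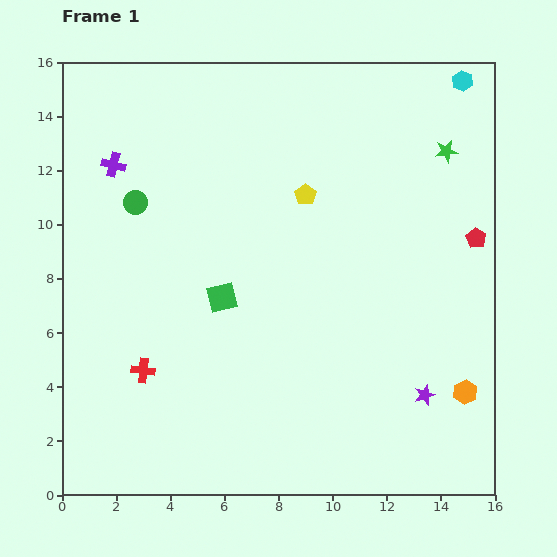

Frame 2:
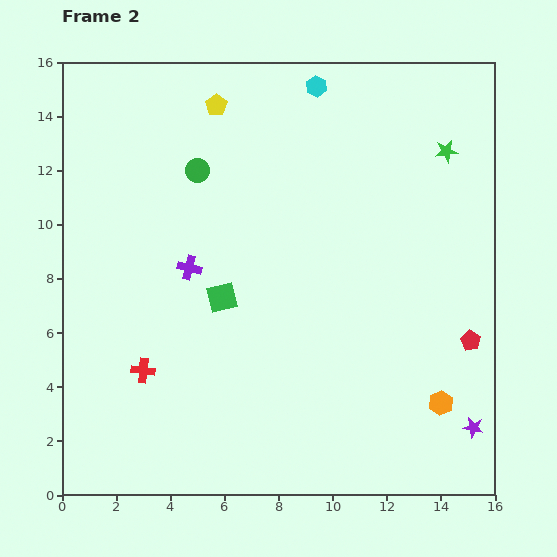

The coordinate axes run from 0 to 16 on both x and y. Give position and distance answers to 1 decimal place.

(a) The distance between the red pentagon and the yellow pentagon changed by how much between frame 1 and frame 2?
+6.3

Distance in frame 1: 6.5. Distance in frame 2: 12.8.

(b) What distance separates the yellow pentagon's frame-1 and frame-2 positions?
4.7

The yellow pentagon moved from (9.0, 11.1) to (5.7, 14.4), a distance of √(3.3² + 3.3²) ≈ 4.7.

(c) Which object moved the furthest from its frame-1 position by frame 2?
the cyan hexagon

(moved 5.4; next 4.7)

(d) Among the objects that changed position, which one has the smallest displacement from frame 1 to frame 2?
the orange hexagon

(moved 1.0)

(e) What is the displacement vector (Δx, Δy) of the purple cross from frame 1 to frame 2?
(2.8, -3.8)

The purple cross was at (1.9, 12.2) in frame 1 and (4.7, 8.4) in frame 2.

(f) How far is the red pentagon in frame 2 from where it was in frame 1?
3.8

The red pentagon moved from (15.3, 9.5) to (15.1, 5.7), a distance of √(0.2² + 3.8²) ≈ 3.8.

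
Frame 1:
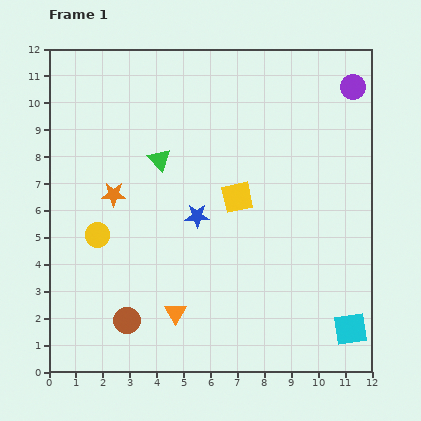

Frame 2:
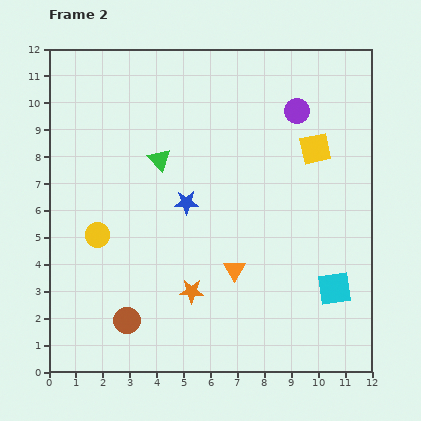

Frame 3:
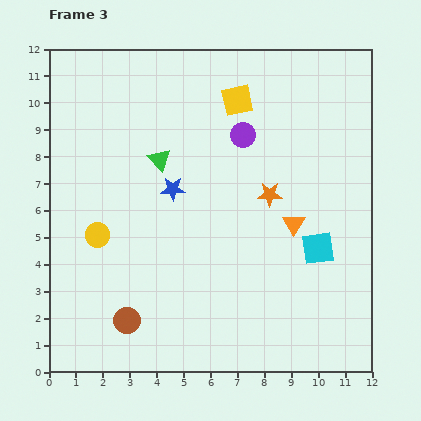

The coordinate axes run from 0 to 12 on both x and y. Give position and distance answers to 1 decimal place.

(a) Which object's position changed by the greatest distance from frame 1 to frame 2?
the orange star

(moved 4.6; next 3.4)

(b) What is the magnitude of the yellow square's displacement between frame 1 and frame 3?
3.6

The yellow square moved from (7.0, 6.5) to (7.0, 10.1), a distance of √(0.0² + 3.6²) ≈ 3.6.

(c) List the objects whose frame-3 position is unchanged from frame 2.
the brown circle, the green triangle, the yellow circle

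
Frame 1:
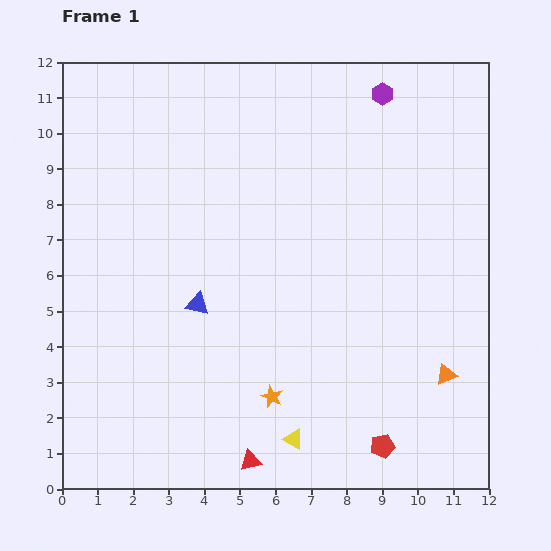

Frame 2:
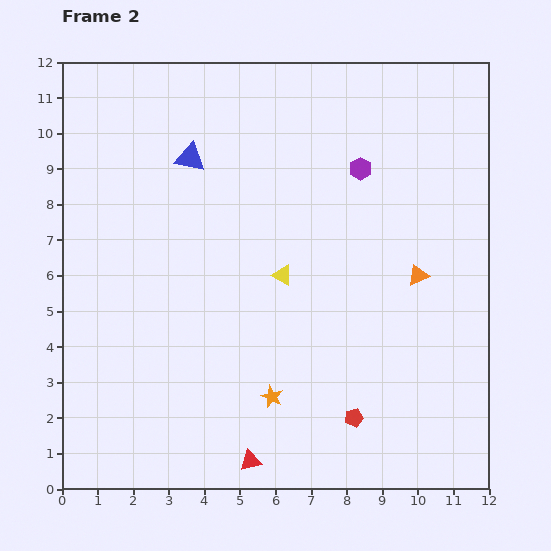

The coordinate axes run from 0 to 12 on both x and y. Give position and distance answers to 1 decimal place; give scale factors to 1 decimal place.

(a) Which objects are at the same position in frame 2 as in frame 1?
the red triangle, the orange star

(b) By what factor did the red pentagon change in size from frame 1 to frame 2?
0.8×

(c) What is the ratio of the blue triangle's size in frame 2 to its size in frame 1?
1.3×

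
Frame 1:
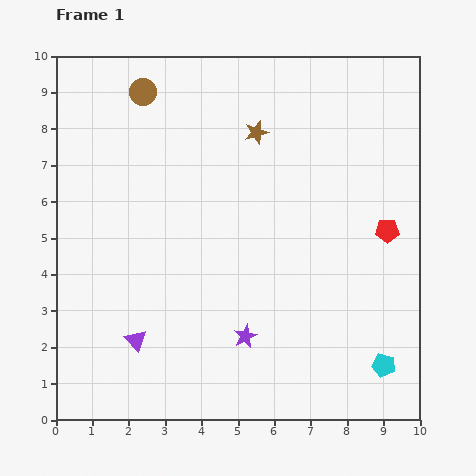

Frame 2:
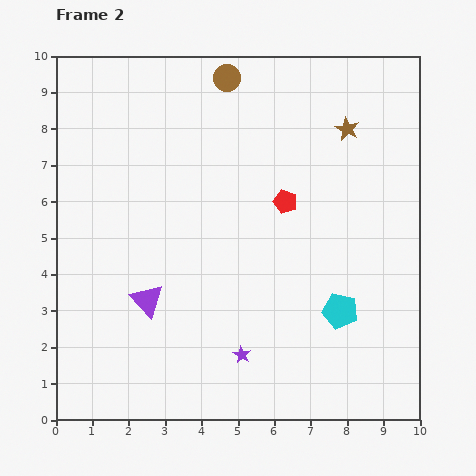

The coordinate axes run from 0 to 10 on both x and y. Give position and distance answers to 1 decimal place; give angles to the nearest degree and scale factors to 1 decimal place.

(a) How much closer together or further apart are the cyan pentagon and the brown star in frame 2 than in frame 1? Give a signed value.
-2.3

Distance in frame 1: 7.3. Distance in frame 2: 5.0.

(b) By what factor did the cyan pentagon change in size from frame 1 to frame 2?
1.5×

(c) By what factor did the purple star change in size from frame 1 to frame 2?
0.7×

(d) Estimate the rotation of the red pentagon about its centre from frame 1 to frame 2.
18° clockwise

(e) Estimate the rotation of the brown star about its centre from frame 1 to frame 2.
29° counter-clockwise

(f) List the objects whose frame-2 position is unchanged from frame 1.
none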